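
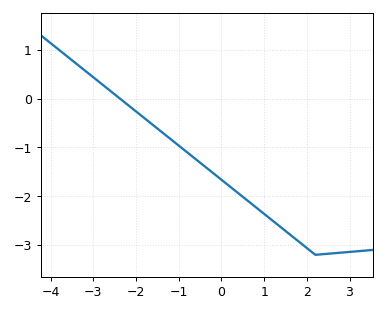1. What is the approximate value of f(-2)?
-0.263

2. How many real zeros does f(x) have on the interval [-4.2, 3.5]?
1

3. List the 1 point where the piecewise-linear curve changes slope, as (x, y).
(2.2, -3.2)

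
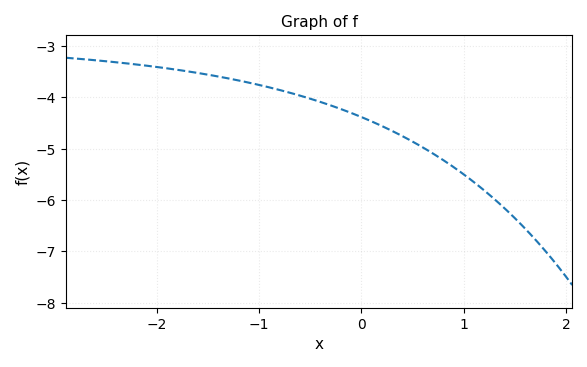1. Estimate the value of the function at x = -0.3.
-4.15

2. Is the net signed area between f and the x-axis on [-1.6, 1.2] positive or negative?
negative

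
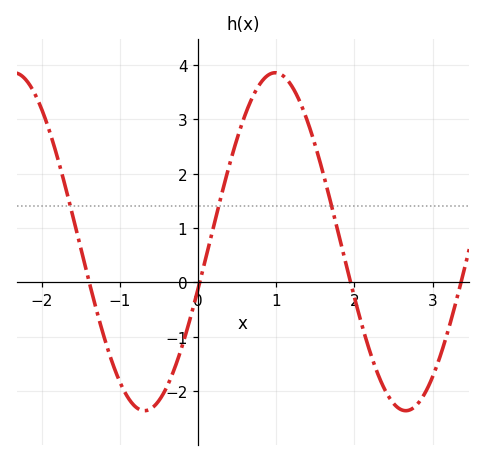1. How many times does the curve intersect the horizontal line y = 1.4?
3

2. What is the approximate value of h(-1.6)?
1.21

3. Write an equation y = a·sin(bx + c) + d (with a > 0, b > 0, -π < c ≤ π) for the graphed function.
y = 3.11sin(1.88x - 0.282) + 0.75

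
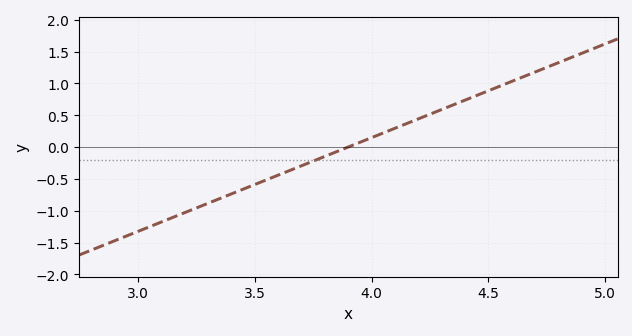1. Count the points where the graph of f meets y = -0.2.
1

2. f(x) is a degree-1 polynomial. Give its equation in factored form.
y = 1.47(x - 3.9)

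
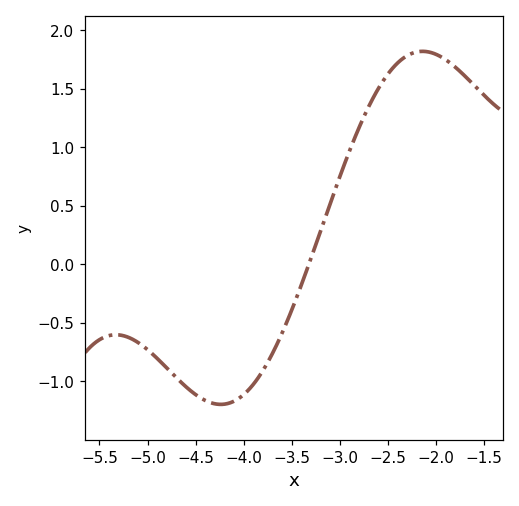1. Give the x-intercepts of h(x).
-3.32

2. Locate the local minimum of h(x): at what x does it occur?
-4.24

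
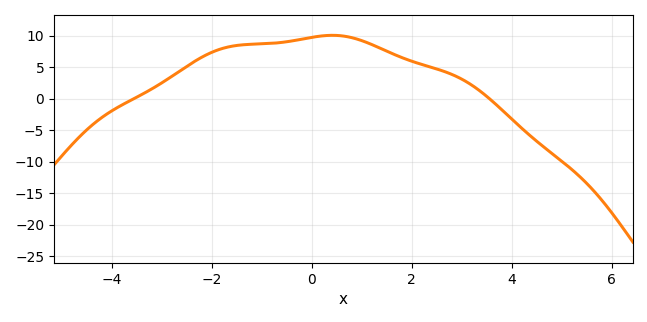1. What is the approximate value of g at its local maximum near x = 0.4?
10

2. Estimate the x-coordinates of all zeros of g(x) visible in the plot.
-3.55, 3.55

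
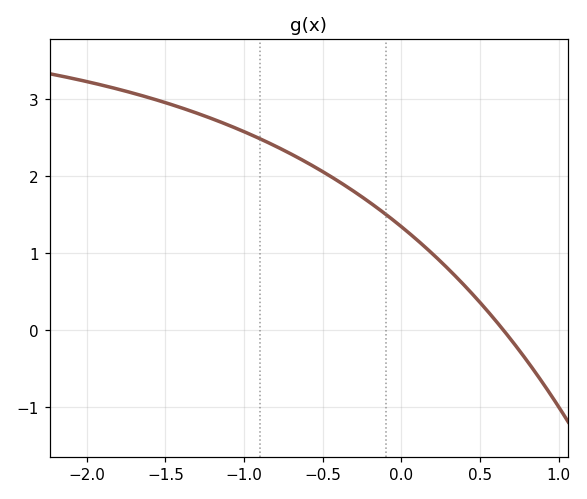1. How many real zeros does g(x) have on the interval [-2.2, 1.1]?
1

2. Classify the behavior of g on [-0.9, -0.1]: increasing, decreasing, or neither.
decreasing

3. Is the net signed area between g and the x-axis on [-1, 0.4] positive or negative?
positive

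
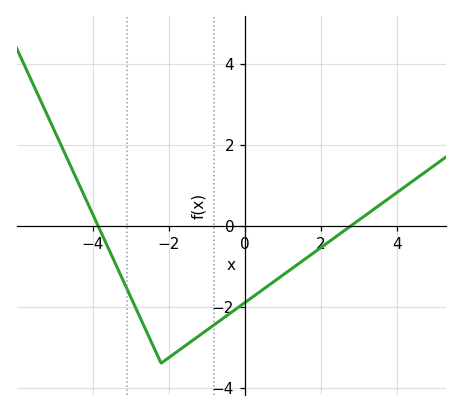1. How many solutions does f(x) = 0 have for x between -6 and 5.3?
2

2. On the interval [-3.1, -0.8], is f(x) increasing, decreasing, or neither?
neither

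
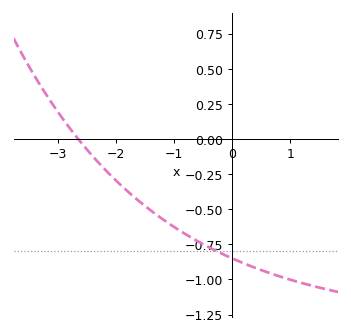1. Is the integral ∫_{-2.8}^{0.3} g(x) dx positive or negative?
negative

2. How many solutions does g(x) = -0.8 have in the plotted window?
1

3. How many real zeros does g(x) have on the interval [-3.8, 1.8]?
1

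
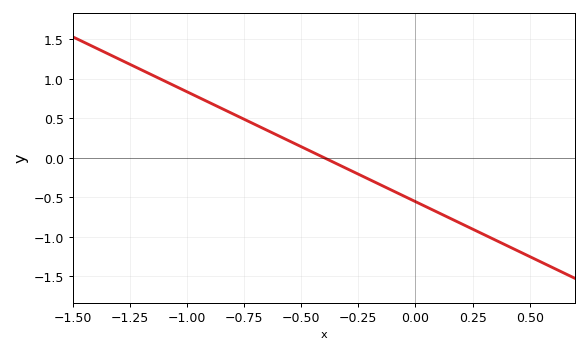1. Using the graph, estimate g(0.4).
-1.11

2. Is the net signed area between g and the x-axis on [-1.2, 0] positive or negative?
positive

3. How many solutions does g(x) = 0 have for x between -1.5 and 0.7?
1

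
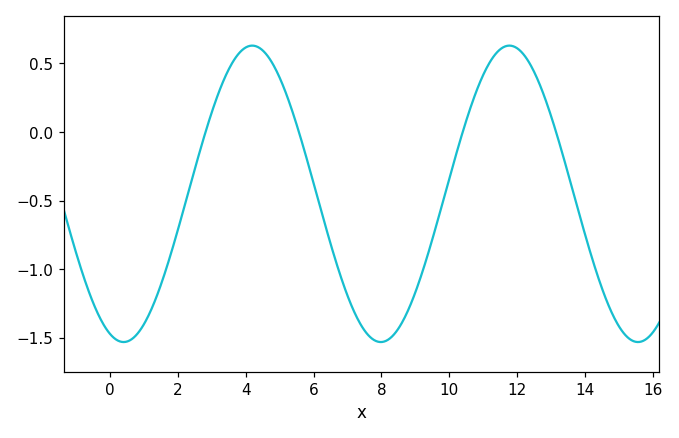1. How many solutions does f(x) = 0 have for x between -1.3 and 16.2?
4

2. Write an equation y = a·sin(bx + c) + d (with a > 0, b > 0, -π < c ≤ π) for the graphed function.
y = 1.08sin(0.83x - 1.9) - 0.45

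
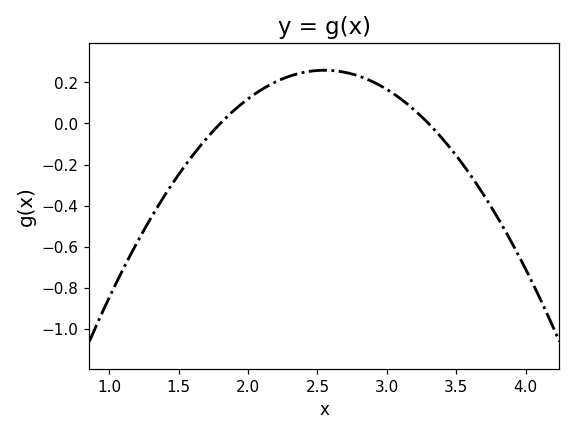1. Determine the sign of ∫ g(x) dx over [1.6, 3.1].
positive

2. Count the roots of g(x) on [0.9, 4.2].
2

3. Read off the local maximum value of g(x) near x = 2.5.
0.259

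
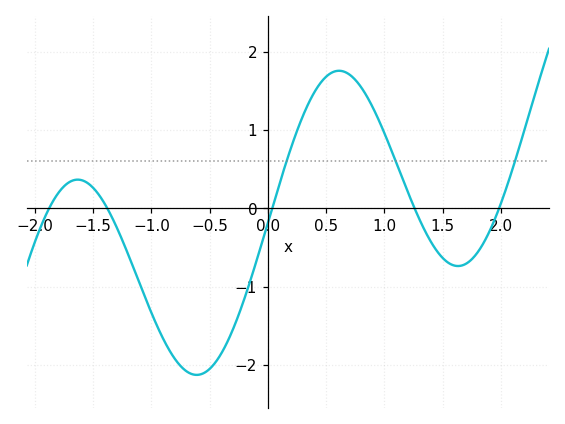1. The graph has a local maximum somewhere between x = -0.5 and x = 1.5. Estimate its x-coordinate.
0.612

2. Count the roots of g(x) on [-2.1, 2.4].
5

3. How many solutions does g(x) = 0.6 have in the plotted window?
3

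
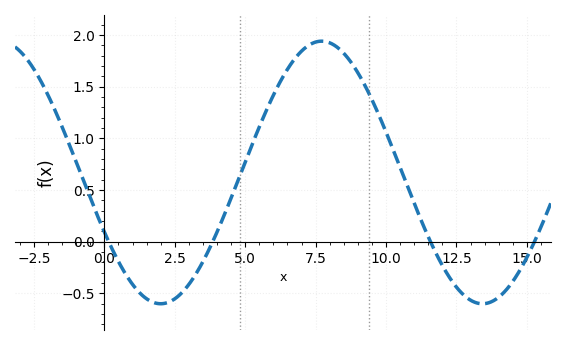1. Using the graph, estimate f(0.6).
-0.242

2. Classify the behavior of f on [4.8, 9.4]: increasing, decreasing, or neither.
neither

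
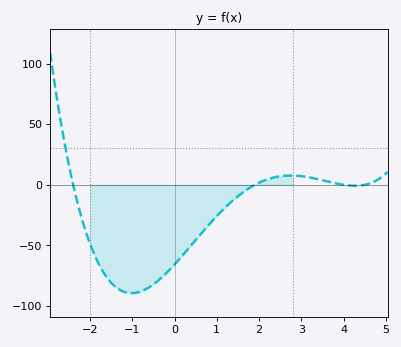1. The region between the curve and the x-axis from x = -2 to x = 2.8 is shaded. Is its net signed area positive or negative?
negative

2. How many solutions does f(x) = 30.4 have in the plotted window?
1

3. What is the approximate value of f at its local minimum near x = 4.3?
0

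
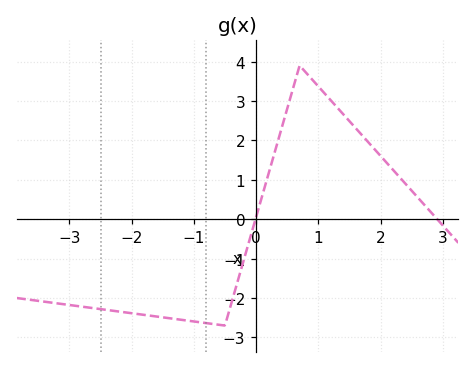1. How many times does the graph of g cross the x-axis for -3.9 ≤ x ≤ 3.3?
2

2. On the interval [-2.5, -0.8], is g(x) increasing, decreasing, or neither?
decreasing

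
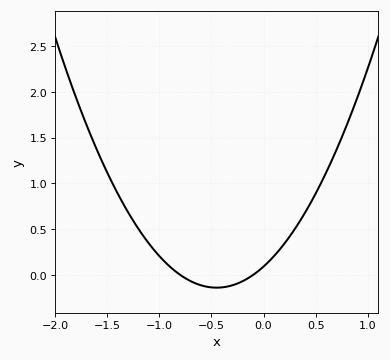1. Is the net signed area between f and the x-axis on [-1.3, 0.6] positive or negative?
positive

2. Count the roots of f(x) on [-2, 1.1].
2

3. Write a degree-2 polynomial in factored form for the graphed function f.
y = 1.14(x + 0.8)(x + 0.1)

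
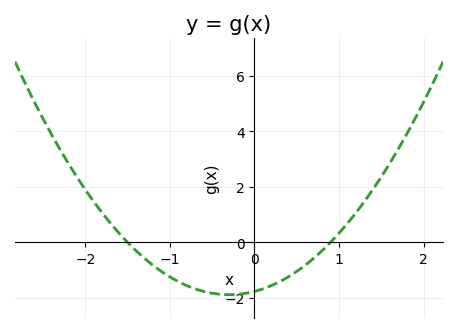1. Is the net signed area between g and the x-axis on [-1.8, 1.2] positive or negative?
negative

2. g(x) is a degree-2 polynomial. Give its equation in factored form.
y = 1.31(x + 1.5)(x - 0.9)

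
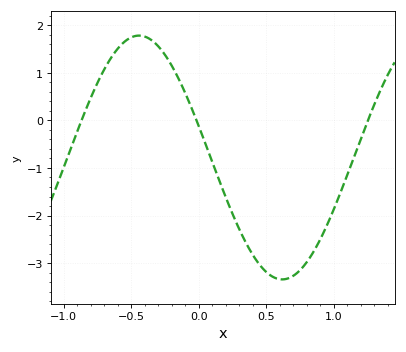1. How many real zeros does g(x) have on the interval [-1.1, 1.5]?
3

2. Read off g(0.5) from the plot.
-3.18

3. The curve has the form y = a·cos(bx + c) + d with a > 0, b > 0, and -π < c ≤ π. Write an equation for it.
y = 2.56cos(2.96x + 1.31) - 0.78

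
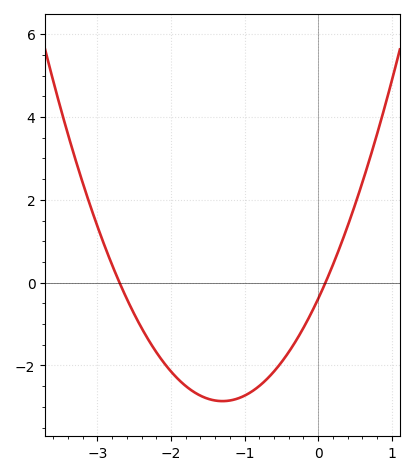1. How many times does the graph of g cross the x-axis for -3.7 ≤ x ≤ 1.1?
2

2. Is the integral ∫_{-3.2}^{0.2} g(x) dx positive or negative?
negative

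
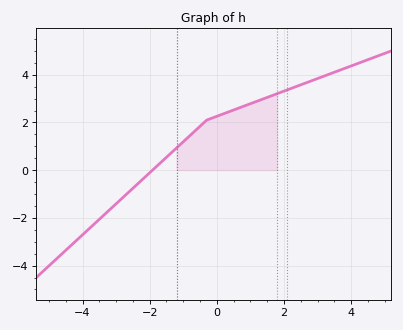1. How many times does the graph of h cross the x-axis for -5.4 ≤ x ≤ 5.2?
1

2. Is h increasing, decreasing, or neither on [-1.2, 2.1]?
increasing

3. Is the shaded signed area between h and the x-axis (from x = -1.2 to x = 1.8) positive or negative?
positive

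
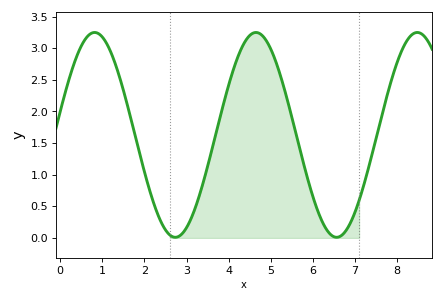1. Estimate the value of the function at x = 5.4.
2.15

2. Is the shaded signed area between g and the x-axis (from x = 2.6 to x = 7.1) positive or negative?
positive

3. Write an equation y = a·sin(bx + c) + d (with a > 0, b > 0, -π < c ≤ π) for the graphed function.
y = 1.62sin(1.6x + 0.23) + 1.63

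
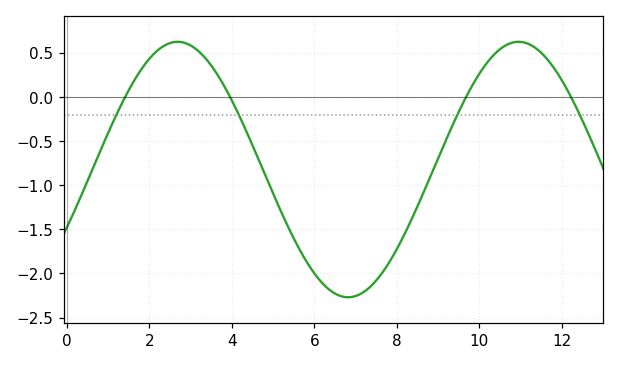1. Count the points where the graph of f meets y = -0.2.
4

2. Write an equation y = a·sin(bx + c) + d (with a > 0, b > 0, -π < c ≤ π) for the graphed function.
y = 1.45sin(0.76x - 0.47) - 0.82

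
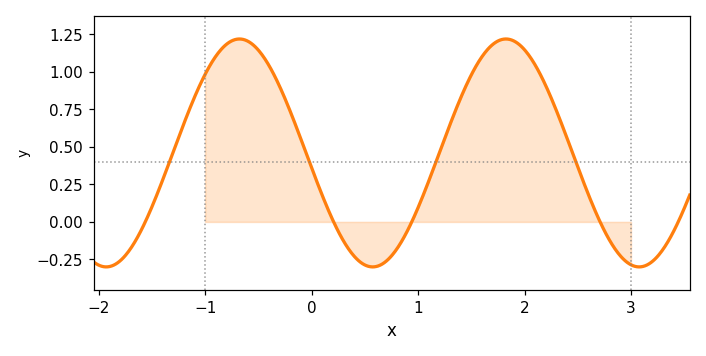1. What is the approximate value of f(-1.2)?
0.656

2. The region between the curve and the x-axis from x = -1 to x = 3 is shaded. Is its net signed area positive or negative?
positive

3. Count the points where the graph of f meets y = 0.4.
4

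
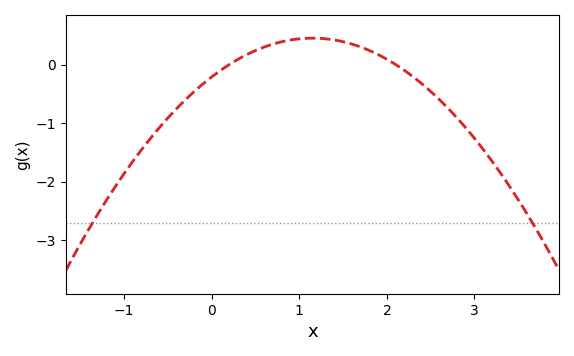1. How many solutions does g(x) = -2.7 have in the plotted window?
2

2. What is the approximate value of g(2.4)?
-0.3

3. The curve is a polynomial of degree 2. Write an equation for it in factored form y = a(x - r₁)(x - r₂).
y = -0.5(x - 0.2)(x - 2.1)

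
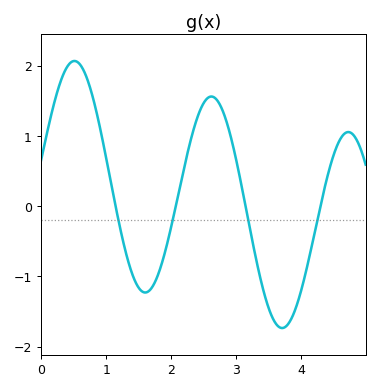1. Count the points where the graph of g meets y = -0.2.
4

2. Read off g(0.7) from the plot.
1.8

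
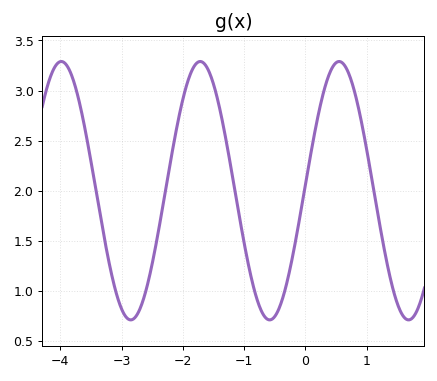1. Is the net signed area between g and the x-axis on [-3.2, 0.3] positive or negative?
positive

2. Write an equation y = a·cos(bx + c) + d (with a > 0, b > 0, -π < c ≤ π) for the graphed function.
y = 1.29cos(2.77x - 1.53) + 2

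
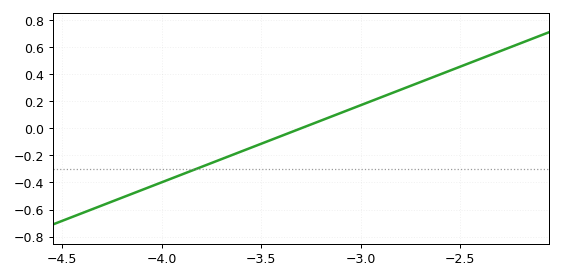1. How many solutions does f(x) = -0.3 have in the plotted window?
1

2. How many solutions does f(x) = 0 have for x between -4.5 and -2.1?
1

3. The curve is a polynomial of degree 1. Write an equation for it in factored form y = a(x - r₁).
y = 0.57(x + 3.3)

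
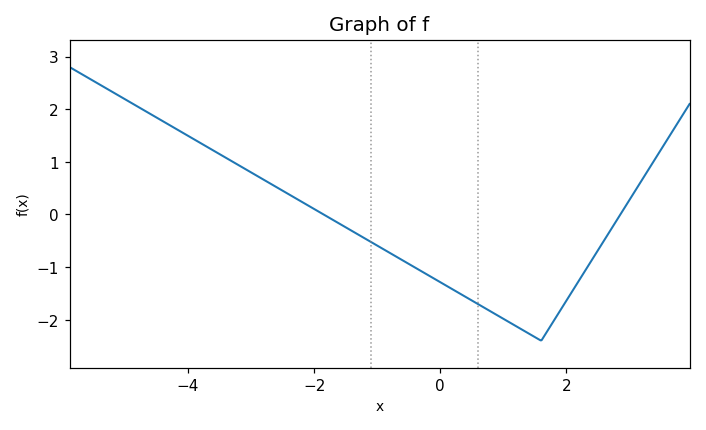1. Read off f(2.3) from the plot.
-1.1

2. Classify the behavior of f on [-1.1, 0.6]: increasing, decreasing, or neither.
decreasing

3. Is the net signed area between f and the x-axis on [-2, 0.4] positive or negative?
negative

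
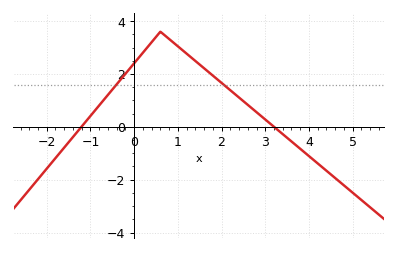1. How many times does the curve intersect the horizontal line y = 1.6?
2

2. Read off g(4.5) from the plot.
-1.8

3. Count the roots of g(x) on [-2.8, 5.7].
2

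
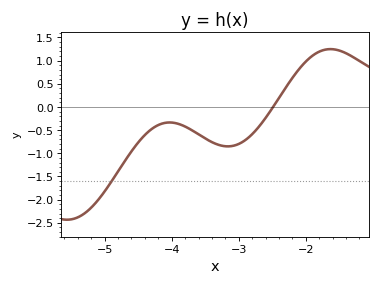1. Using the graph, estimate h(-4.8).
-1.39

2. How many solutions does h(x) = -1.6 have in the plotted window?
1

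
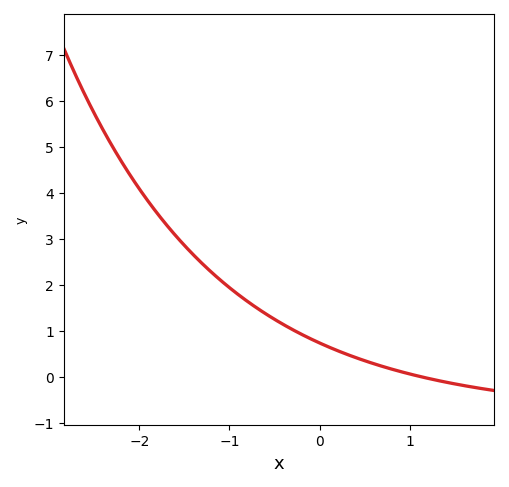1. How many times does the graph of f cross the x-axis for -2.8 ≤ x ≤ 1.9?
1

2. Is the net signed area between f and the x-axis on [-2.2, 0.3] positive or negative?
positive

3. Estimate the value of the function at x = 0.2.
0.572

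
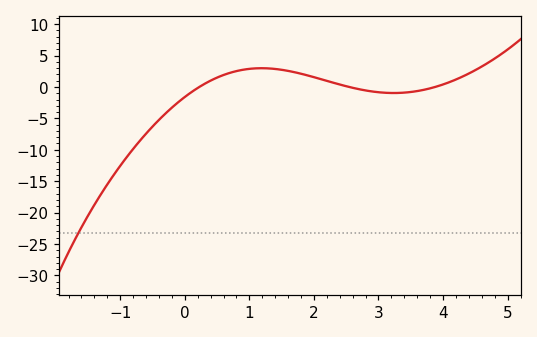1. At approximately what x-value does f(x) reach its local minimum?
3.2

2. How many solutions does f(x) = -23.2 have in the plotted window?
1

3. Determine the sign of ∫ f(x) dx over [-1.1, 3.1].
negative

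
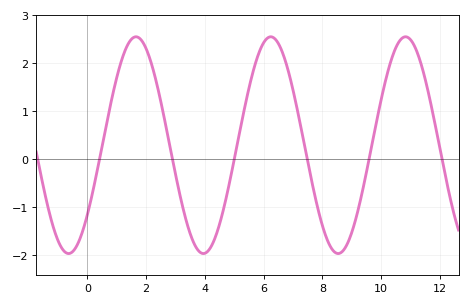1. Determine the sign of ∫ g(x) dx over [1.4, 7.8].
positive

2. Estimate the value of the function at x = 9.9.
0.951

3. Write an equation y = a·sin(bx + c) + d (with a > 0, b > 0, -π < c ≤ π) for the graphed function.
y = 2.26sin(1.37x - 0.7) + 0.29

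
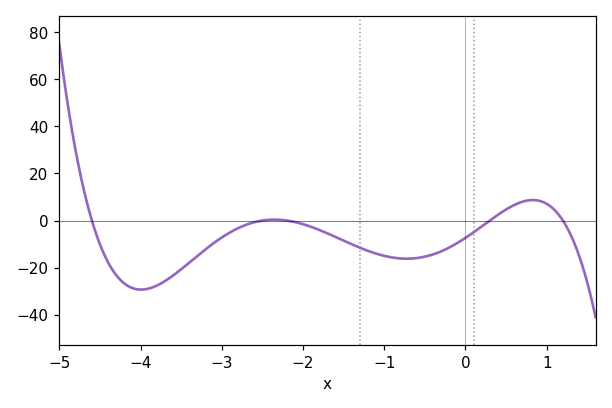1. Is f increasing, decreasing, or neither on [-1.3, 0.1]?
neither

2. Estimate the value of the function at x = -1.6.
-6.98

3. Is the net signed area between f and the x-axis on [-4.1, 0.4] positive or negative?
negative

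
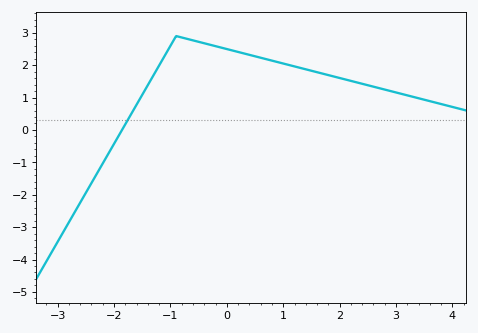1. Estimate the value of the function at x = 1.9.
1.65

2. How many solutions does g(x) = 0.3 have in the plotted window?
1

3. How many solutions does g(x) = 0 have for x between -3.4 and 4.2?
1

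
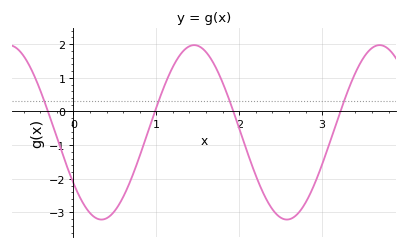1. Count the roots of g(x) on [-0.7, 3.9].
4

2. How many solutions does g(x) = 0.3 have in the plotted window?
4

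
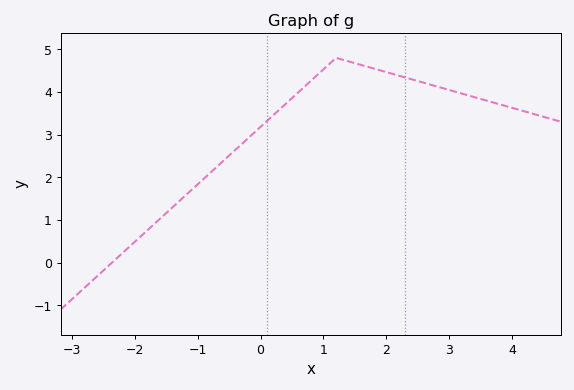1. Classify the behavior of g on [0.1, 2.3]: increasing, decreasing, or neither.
neither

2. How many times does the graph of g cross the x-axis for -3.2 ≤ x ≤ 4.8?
1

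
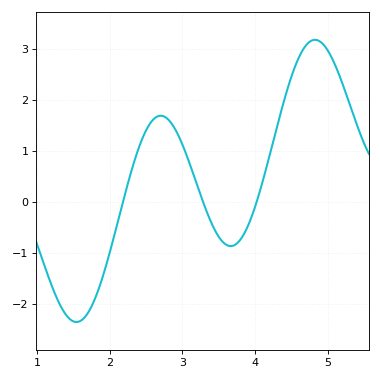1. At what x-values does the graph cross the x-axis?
2.18, 3.28, 4.02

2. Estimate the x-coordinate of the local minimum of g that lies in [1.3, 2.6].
1.54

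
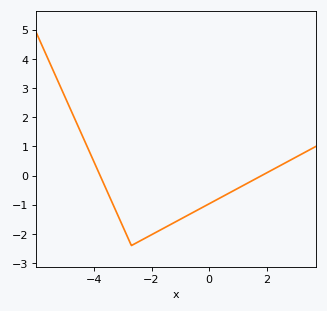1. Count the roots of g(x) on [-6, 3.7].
2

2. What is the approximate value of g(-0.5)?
-1.2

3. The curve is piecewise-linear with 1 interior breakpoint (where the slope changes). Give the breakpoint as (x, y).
(-2.7, -2.4)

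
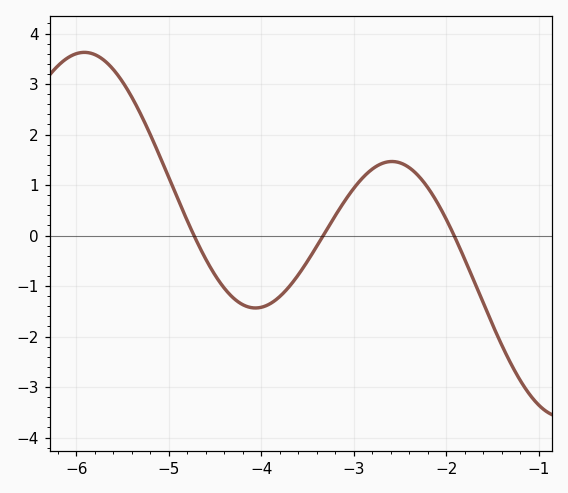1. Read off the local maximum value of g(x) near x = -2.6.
1.47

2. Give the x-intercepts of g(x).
-4.73, -3.33, -1.91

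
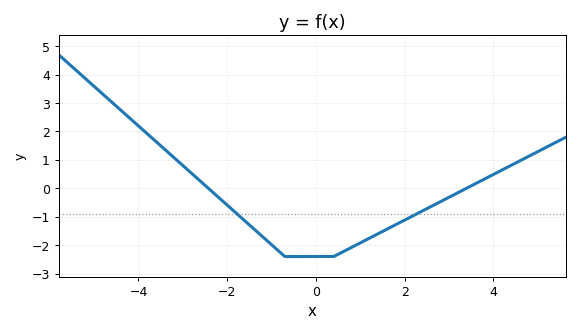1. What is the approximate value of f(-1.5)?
-1.29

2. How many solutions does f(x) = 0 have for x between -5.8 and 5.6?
2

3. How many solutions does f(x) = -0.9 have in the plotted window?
2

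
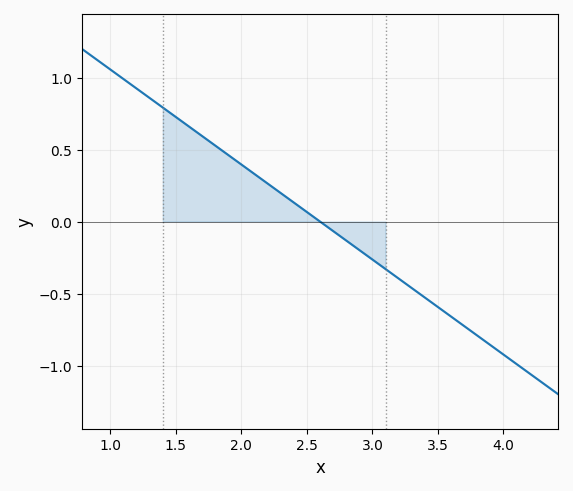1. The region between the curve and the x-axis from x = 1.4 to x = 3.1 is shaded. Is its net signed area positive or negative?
positive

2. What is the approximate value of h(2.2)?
0.25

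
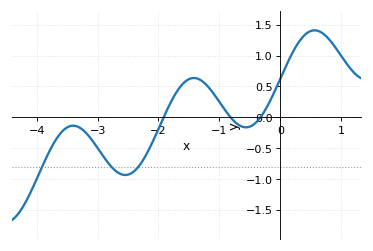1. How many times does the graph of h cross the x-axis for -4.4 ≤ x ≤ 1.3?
3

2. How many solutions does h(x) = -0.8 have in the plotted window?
3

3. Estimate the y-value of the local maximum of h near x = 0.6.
1.4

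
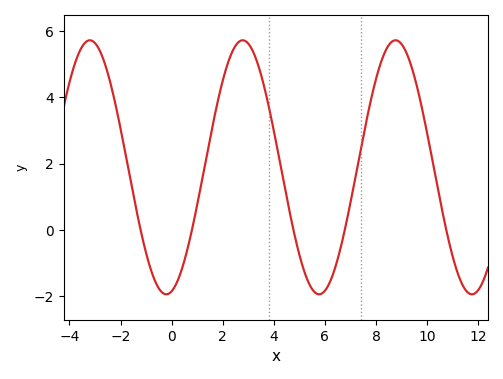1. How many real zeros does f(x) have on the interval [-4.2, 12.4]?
5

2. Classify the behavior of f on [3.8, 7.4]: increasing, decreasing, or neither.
neither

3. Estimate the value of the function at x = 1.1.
1.2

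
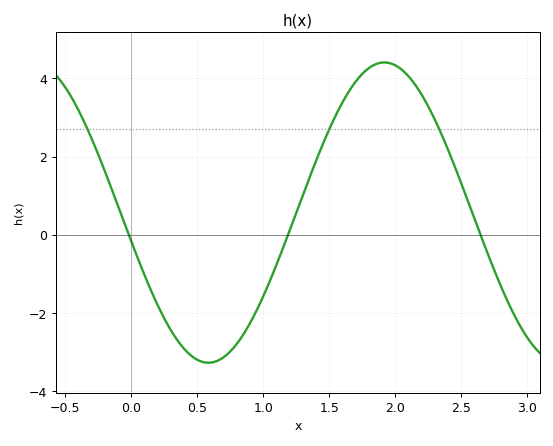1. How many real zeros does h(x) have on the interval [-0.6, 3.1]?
3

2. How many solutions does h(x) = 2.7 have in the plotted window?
3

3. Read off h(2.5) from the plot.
1.4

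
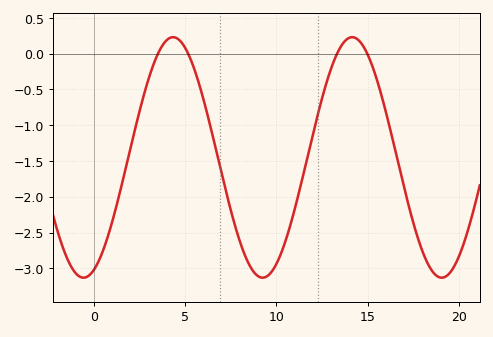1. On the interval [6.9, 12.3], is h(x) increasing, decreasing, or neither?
neither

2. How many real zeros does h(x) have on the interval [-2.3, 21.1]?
4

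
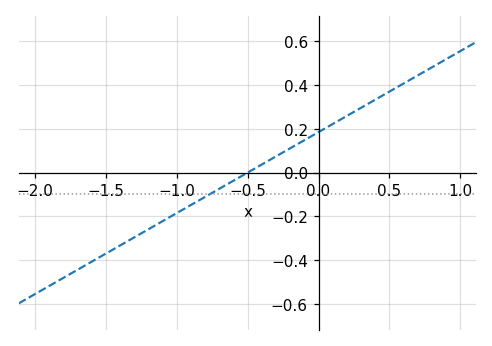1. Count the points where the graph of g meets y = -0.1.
1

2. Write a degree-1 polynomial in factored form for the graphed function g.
y = 0.37(x + 0.5)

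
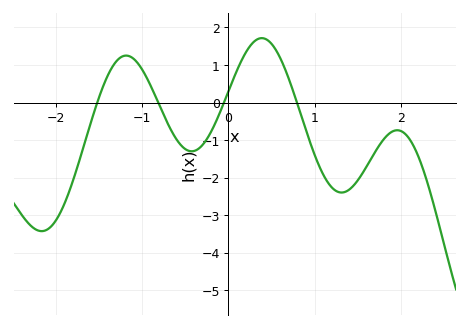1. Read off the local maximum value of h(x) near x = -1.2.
1.25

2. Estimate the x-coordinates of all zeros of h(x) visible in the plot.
-1.52, -0.816, -0.052, 0.796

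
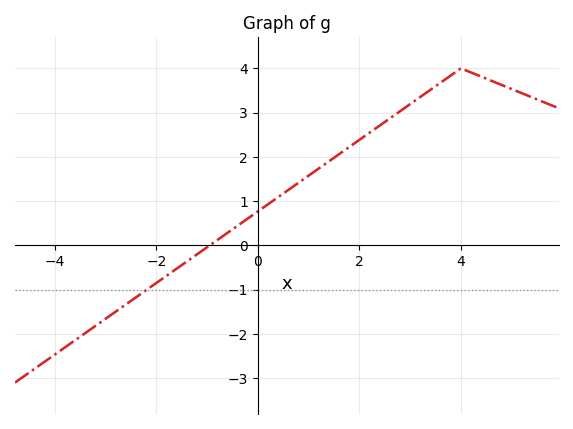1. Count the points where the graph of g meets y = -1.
1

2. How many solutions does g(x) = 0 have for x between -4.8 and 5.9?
1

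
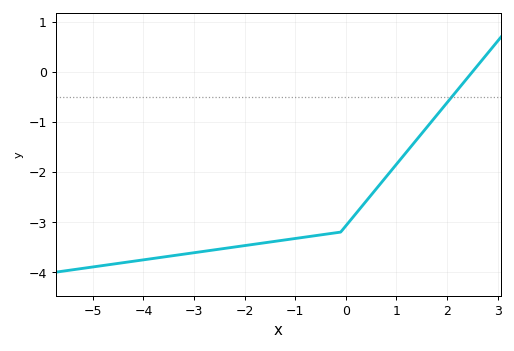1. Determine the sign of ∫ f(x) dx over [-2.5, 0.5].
negative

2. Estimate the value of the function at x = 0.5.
-2.46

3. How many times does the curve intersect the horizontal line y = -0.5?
1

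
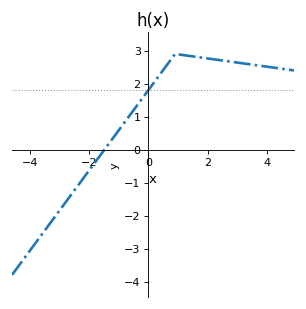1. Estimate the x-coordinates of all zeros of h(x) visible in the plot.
-1.4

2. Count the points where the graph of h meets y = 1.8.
1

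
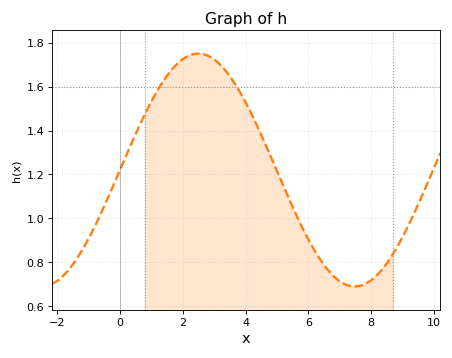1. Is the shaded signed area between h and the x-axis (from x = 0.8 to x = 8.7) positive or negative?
positive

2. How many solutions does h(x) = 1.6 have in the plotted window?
2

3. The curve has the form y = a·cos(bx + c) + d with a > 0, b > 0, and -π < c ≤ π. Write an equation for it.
y = 0.53cos(0.63x - 1.6) + 1.22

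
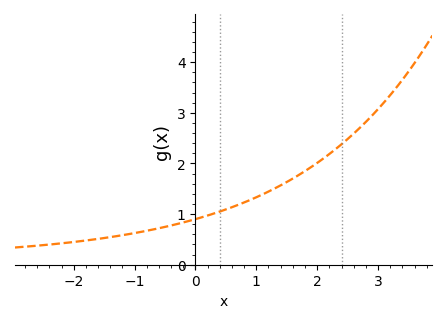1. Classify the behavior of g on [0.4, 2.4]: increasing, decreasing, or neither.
increasing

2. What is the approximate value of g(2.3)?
2.28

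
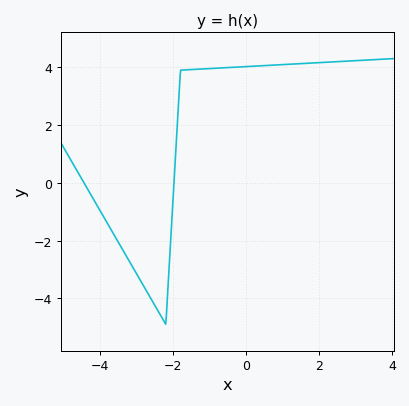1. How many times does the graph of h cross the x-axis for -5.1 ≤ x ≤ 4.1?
2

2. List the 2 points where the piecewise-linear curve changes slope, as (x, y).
(-2.2, -4.9); (-1.8, 3.9)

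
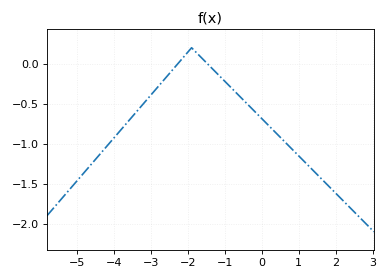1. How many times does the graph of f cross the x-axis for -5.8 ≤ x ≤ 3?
2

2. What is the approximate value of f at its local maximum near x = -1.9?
0.199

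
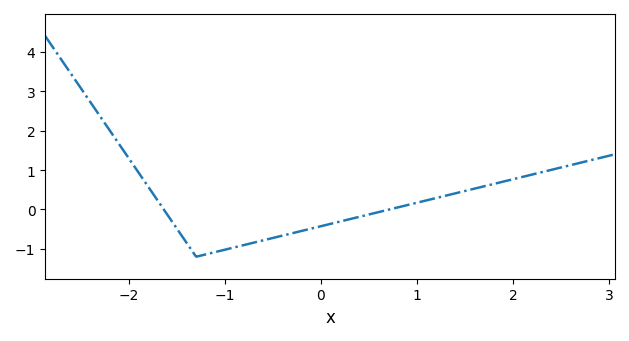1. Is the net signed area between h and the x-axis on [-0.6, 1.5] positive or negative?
negative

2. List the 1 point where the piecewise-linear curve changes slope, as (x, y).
(-1.3, -1.2)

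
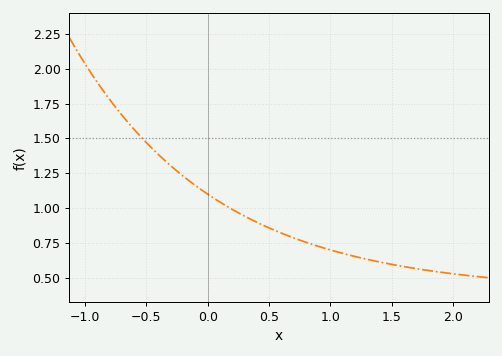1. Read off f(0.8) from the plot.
0.76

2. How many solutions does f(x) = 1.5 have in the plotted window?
1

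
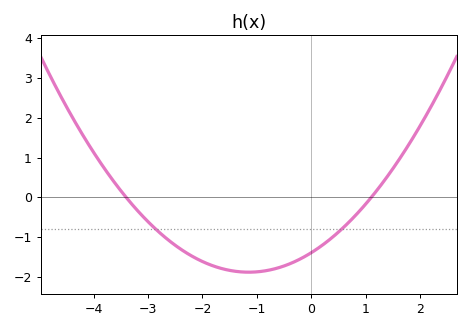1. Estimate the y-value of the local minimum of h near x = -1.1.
-1.9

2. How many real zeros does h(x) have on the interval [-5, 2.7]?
2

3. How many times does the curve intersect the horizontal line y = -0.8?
2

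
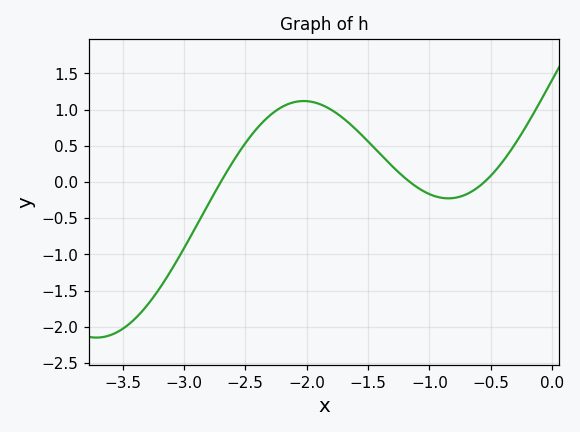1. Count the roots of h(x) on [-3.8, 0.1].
3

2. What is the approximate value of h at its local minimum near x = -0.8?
-0.226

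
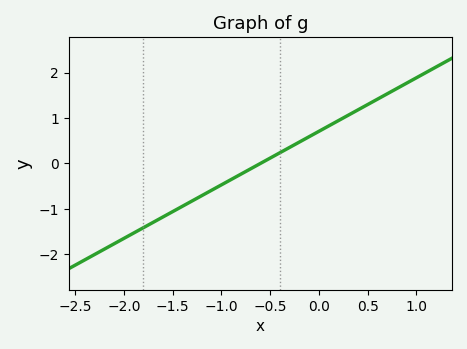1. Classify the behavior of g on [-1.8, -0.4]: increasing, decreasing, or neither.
increasing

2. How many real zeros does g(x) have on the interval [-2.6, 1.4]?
1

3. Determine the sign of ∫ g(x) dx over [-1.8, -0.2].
negative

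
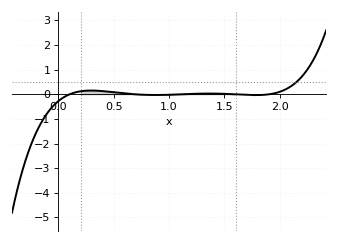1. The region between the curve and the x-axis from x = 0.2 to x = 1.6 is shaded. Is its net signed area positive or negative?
positive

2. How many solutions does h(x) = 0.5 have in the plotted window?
1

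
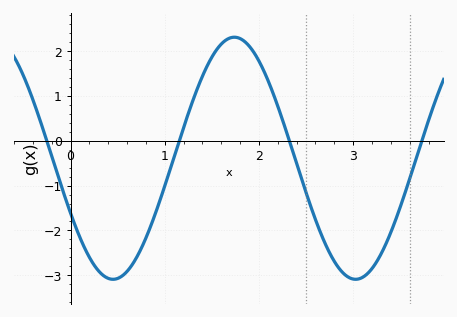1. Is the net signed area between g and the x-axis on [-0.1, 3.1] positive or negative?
negative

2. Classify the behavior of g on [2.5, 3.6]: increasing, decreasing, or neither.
neither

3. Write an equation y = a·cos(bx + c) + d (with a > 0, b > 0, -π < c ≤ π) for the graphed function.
y = 2.7cos(2.44x + 2.04) - 0.39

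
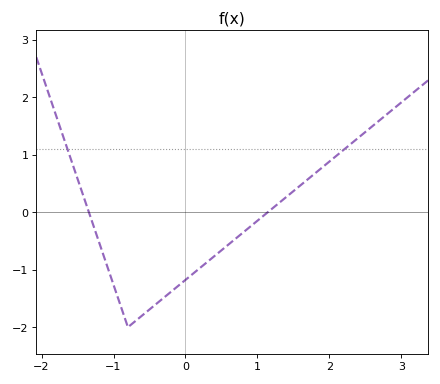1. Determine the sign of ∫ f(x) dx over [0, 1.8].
negative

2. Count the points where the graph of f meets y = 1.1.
2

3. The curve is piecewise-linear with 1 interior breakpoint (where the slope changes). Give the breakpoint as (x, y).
(-0.8, -2)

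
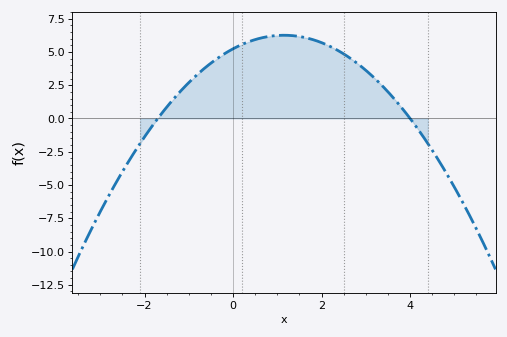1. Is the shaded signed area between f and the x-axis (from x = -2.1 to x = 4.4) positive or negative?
positive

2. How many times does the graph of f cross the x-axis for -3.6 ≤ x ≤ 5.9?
2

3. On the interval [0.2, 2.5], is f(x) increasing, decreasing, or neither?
neither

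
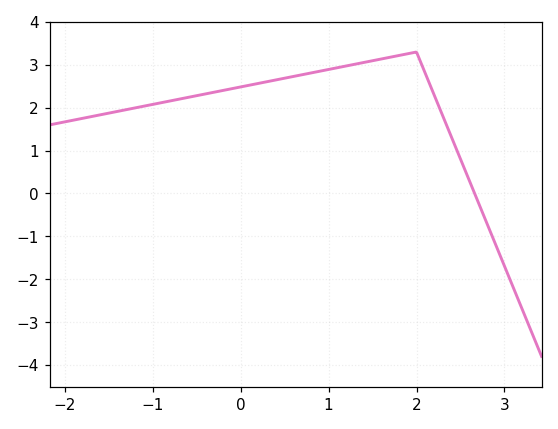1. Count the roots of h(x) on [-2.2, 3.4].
1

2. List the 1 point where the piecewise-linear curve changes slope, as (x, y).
(2, 3.3)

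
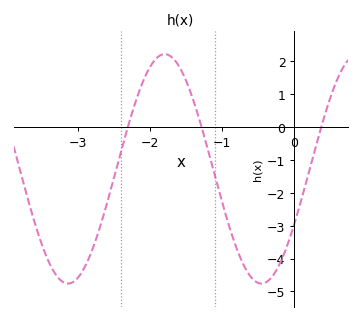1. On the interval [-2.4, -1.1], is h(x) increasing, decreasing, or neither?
neither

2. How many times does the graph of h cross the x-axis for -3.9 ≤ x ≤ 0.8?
3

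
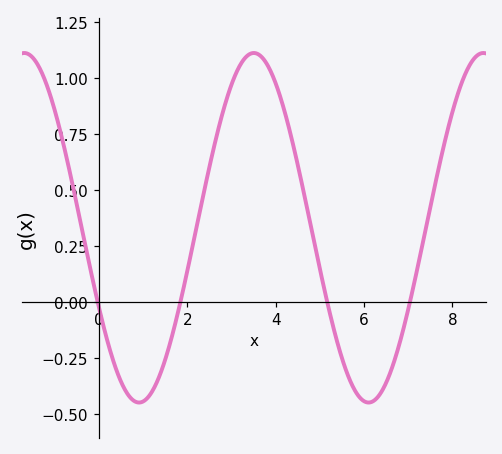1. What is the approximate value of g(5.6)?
-0.31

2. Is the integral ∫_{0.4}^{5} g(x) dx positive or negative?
positive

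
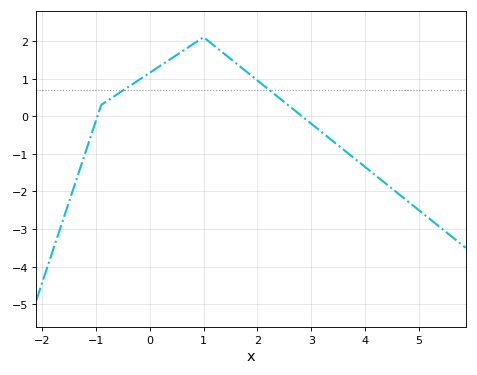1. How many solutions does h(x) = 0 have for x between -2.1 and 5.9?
2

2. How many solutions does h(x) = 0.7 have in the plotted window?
2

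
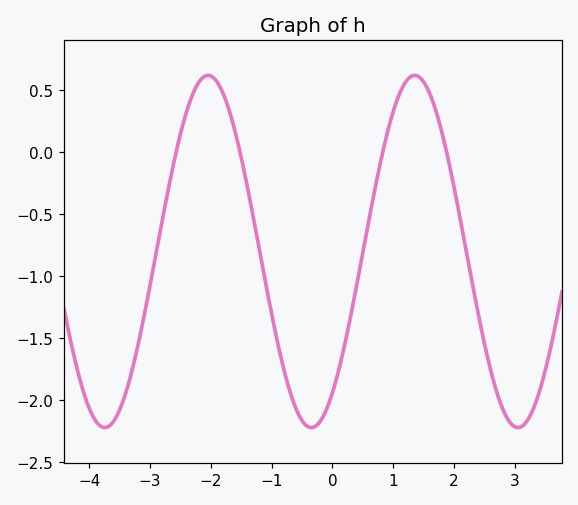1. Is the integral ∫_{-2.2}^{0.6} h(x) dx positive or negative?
negative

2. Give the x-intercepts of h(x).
-2.6, -1.6, 0.8, 1.8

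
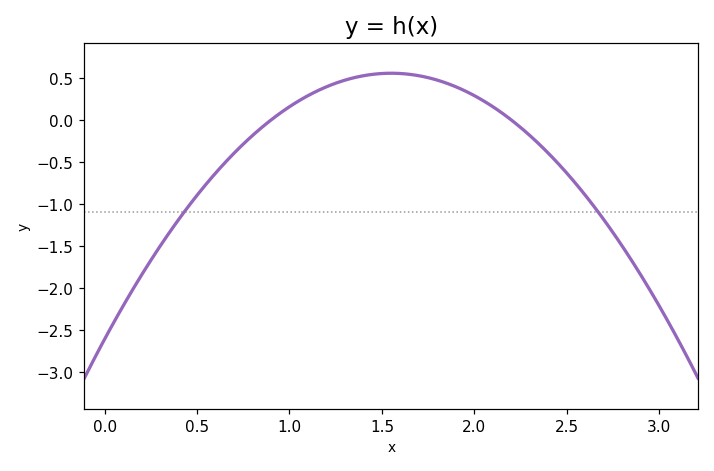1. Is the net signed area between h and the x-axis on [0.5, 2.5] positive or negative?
positive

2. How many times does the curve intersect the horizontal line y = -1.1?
2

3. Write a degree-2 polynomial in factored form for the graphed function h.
y = -1.32(x - 0.9)(x - 2.2)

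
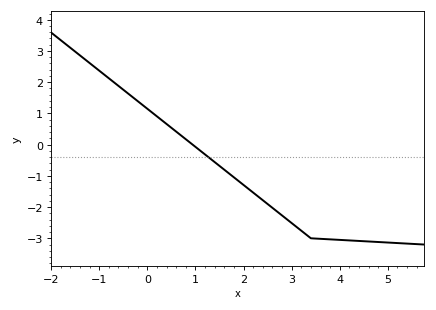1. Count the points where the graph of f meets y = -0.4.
1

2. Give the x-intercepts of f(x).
1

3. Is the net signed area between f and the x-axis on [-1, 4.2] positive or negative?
negative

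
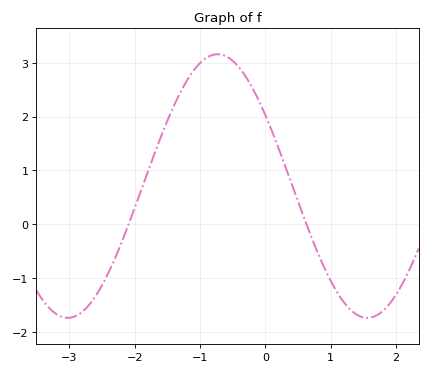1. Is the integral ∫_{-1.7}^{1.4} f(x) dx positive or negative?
positive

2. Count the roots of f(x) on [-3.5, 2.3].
2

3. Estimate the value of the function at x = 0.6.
0.099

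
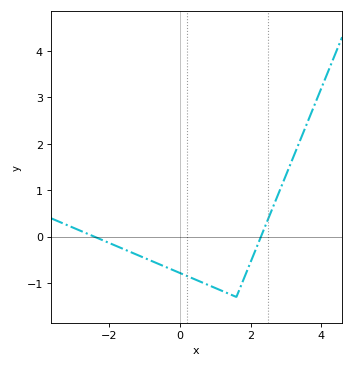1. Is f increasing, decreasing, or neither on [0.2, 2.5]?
neither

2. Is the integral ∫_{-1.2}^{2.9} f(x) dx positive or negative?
negative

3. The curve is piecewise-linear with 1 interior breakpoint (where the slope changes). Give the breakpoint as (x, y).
(1.6, -1.3)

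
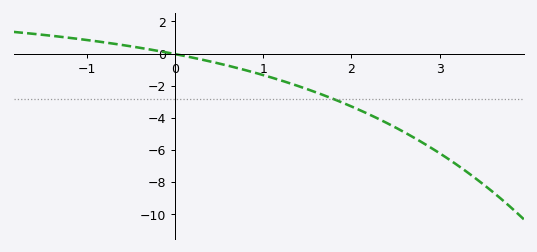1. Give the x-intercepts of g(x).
0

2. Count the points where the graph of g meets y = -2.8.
1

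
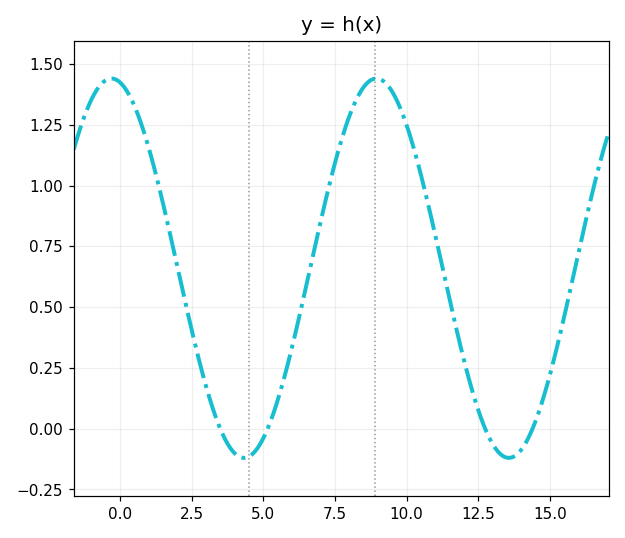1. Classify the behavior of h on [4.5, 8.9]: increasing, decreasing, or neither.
increasing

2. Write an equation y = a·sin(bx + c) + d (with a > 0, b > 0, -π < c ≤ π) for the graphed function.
y = 0.78sin(0.68x + 1.8) + 0.66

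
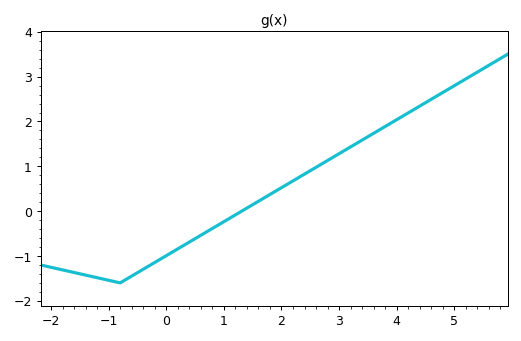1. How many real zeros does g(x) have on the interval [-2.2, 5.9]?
1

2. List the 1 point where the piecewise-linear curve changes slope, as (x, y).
(-0.8, -1.6)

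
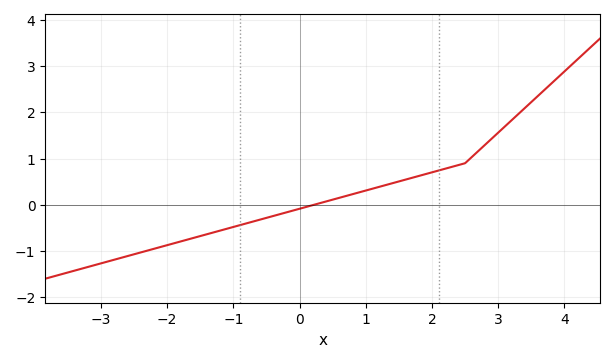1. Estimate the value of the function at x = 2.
0.7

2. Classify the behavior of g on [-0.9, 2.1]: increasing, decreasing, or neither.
increasing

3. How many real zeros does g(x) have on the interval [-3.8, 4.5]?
1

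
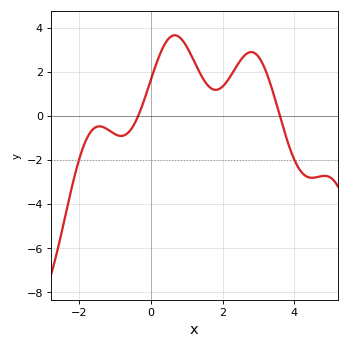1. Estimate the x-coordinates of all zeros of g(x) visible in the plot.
-0.4, 3.6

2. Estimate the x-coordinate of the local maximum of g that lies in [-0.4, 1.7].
0.6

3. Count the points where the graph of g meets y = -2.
2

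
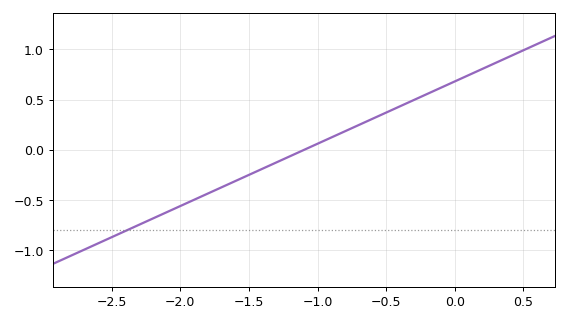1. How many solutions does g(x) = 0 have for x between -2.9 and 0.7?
1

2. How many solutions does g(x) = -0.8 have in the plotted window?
1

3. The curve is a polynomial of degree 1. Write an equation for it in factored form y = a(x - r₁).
y = 0.62(x + 1.1)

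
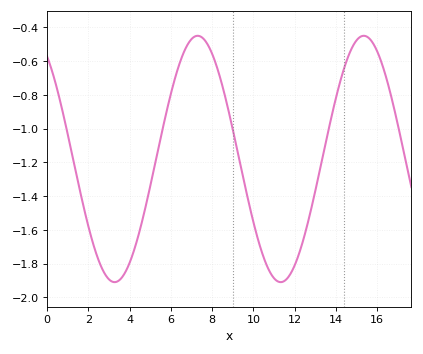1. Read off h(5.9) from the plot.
-0.843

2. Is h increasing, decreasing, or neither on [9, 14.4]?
neither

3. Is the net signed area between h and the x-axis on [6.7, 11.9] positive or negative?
negative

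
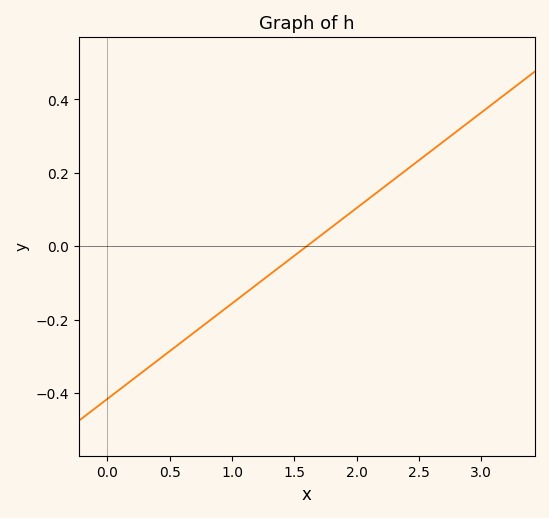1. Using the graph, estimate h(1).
-0.156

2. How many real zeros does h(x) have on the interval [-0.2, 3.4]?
1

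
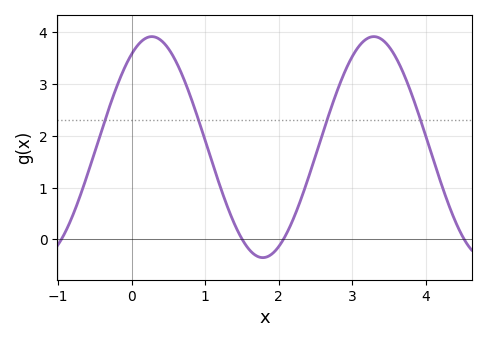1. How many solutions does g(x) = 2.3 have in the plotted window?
4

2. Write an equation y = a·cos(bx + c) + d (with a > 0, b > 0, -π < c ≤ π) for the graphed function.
y = 2.13cos(2.08x - 0.57) + 1.78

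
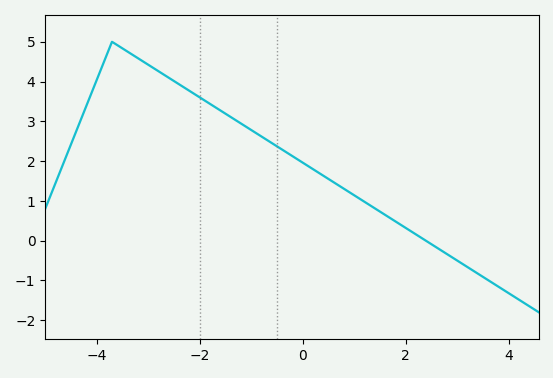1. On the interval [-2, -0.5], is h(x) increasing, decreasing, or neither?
decreasing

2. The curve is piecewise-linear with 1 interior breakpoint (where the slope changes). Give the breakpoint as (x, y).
(-3.7, 5)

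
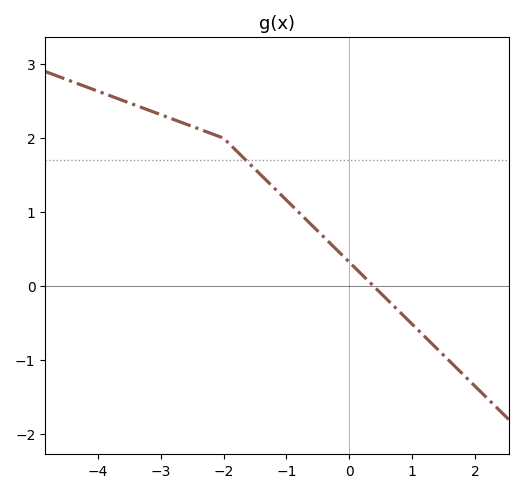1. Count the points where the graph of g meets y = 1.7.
1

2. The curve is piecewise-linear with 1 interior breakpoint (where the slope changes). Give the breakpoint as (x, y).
(-2, 2)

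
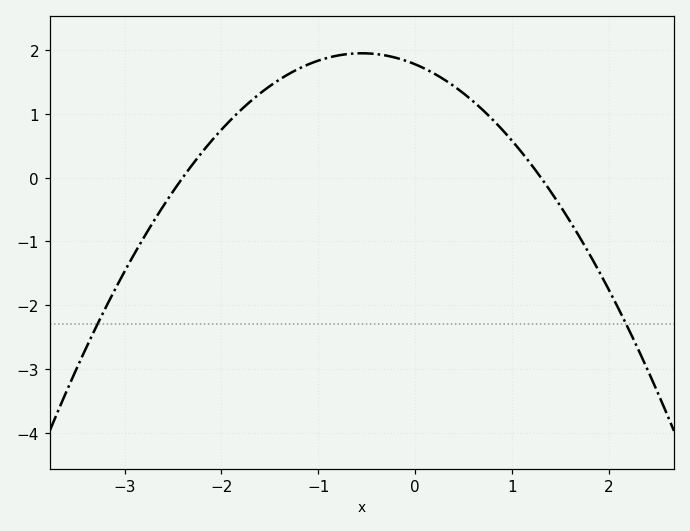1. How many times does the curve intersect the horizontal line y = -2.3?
2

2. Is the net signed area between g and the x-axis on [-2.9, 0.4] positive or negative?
positive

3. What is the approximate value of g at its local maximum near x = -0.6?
1.95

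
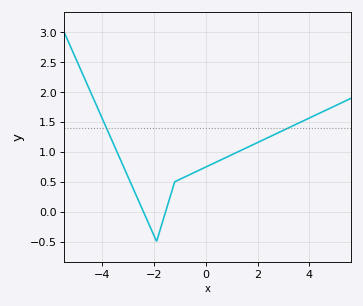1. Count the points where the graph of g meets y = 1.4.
2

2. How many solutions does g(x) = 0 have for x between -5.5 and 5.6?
2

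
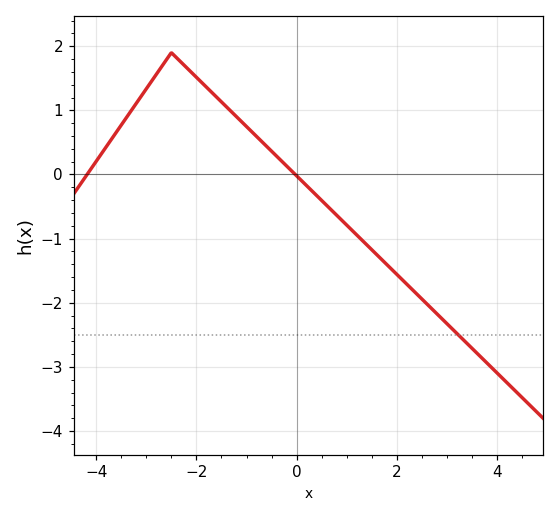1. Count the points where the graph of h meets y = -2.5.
1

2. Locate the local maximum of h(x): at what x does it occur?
-2.4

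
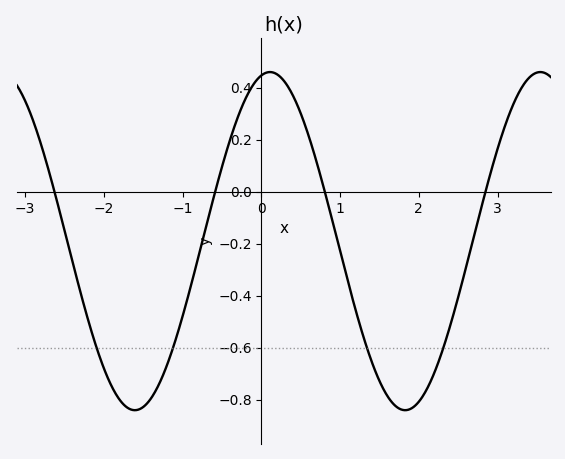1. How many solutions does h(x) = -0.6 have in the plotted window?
4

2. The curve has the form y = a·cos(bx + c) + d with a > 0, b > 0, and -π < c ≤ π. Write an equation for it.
y = 0.65cos(1.8x - 0.2) - 0.19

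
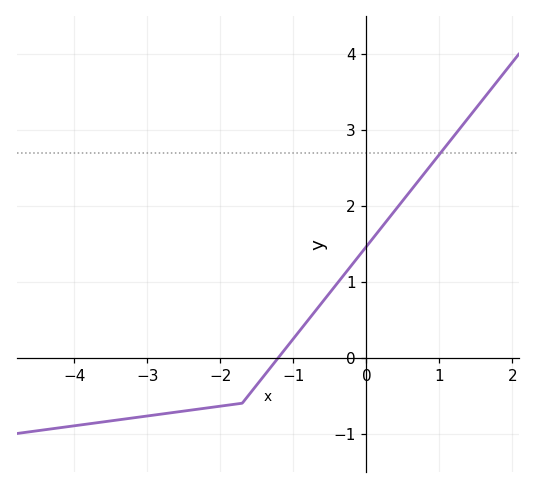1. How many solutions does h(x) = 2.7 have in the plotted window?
1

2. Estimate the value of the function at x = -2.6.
-0.716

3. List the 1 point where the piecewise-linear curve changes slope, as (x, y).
(-1.7, -0.6)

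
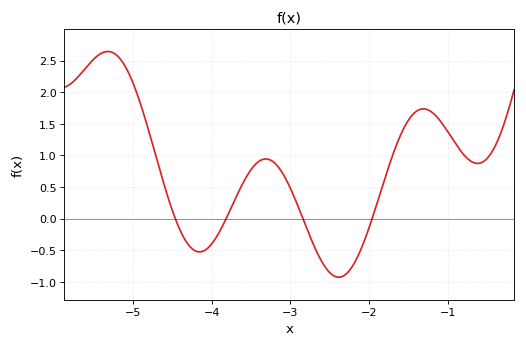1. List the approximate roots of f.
-4.47, -3.82, -2.84, -1.96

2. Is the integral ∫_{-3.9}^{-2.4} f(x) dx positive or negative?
positive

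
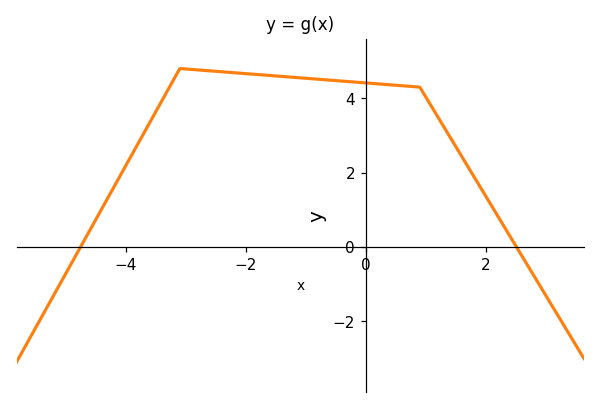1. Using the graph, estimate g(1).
4.03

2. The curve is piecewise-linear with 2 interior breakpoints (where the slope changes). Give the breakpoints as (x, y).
(-3.1, 4.8); (0.9, 4.3)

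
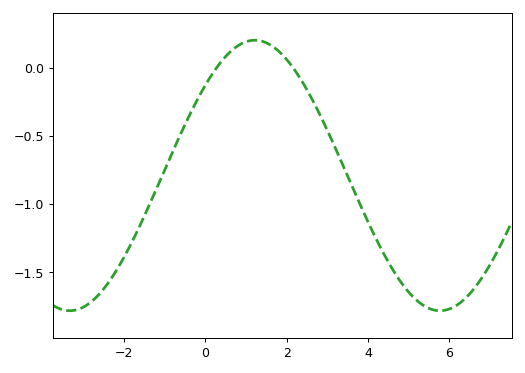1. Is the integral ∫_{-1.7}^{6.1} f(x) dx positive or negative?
negative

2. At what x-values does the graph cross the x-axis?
0.2, 2.2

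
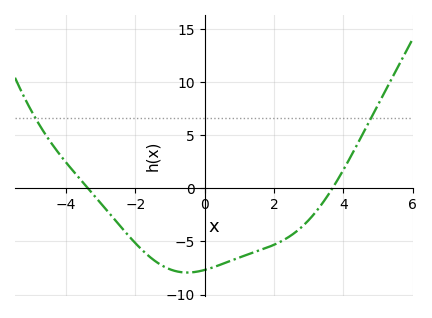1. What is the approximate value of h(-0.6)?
-8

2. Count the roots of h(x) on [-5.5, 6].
2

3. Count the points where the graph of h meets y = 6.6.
2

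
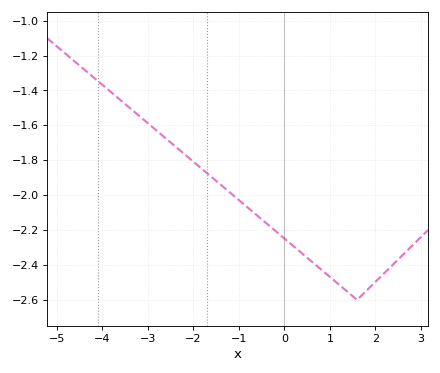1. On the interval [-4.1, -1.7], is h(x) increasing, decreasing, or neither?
decreasing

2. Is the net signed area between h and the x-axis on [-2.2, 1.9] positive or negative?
negative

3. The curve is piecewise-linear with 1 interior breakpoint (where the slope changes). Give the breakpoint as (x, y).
(1.6, -2.6)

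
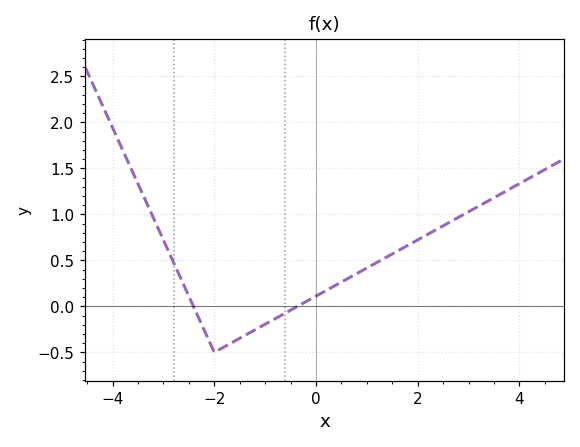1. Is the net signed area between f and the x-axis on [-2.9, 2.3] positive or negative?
positive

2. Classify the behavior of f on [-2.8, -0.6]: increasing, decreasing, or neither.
neither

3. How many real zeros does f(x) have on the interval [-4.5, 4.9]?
2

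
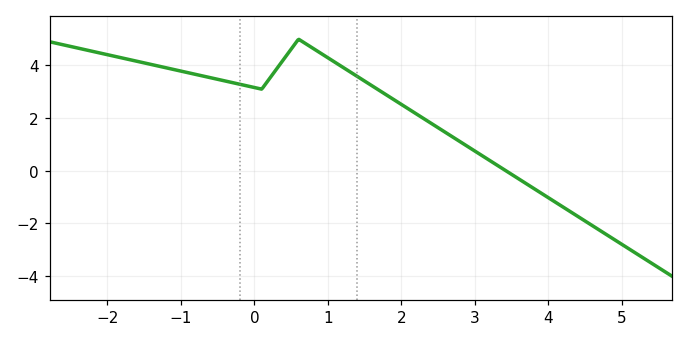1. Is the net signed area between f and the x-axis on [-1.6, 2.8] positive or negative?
positive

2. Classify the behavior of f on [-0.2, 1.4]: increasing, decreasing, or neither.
neither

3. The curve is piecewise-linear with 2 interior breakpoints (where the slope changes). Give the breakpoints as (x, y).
(0.1, 3.1); (0.6, 5)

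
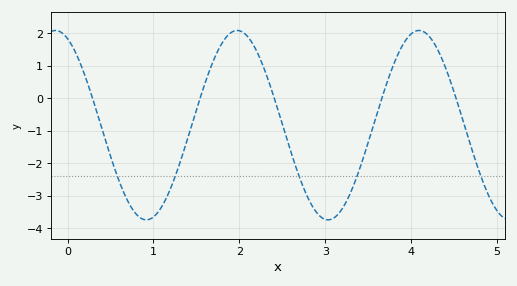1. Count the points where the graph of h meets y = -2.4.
5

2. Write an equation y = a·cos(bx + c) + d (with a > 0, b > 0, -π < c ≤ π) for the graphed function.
y = 2.91cos(3x + 0.42) - 0.83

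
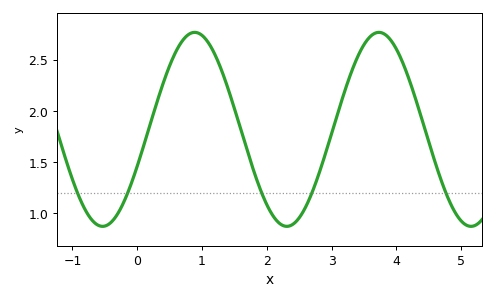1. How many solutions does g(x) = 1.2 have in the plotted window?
5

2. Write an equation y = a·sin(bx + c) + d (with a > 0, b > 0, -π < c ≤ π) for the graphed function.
y = 0.95sin(2.21x - 0.39) + 1.82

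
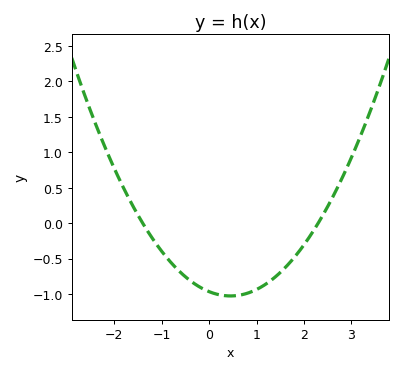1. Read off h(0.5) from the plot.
-1.03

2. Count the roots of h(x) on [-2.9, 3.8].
2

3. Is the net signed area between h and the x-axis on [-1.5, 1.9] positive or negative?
negative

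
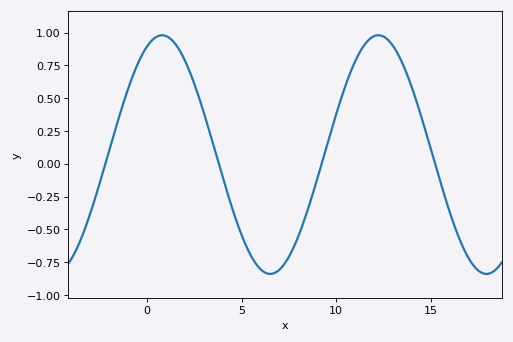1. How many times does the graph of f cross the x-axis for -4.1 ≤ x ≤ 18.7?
4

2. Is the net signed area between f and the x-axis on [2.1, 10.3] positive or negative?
negative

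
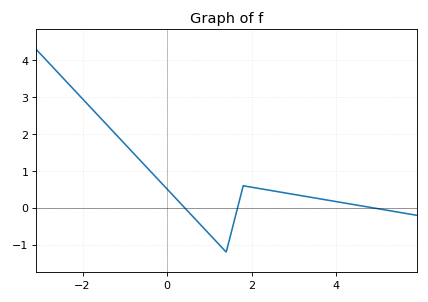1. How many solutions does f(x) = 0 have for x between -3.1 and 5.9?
3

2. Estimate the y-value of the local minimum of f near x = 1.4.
-1.2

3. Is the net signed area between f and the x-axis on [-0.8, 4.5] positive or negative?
positive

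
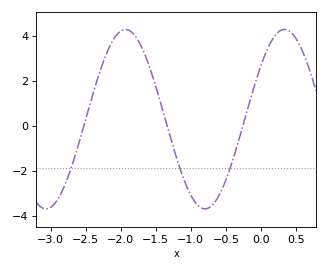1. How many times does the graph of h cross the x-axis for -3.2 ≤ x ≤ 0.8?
3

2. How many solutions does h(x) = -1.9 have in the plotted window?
3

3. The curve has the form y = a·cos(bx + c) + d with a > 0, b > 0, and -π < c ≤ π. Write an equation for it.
y = 3.99cos(2.77x - 0.932) + 0.29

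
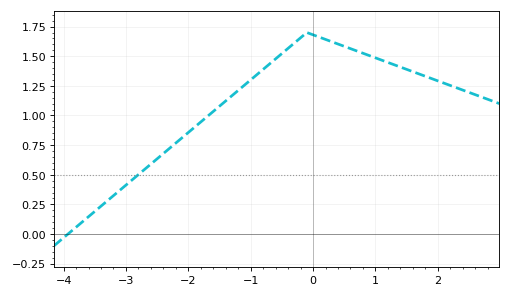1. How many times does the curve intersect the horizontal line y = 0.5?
1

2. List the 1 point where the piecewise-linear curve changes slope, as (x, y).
(-0.1, 1.7)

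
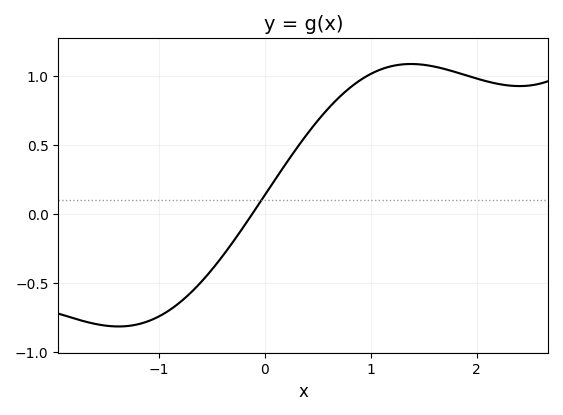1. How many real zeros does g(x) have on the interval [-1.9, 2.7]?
1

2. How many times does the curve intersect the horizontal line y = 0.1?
1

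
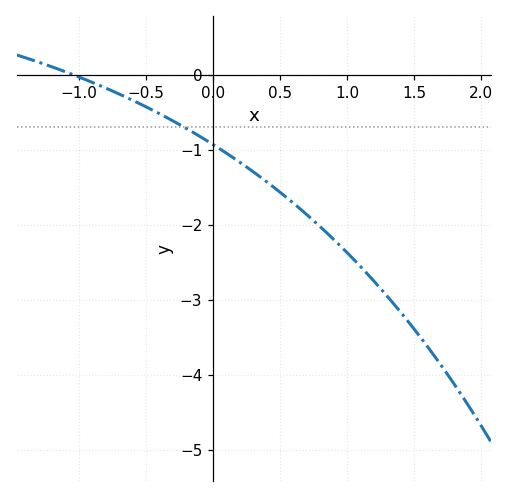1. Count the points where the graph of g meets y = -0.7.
1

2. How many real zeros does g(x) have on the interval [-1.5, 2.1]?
1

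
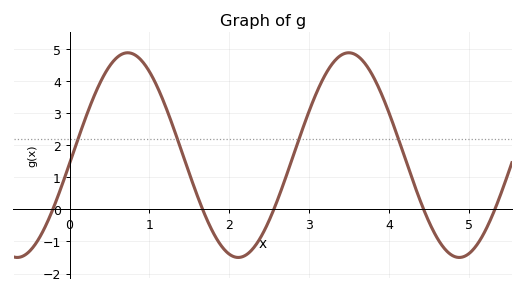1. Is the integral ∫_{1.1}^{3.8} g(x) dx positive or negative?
positive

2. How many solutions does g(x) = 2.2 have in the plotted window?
4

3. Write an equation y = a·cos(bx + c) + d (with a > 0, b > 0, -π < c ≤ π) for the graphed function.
y = 3.19cos(2.3x - 1.7) + 1.69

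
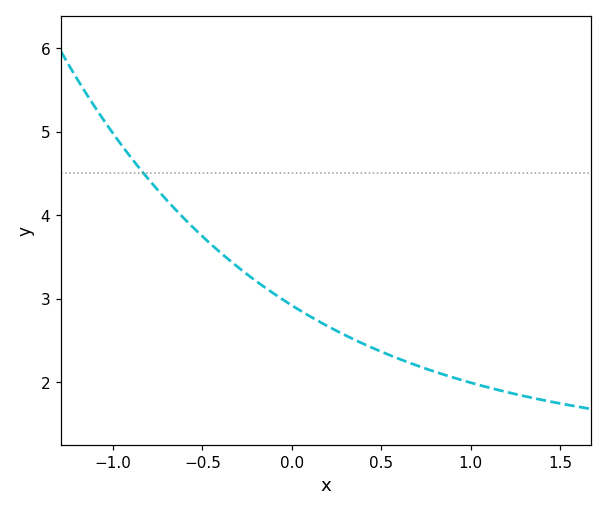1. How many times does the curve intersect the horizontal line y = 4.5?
1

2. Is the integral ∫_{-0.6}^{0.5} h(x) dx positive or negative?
positive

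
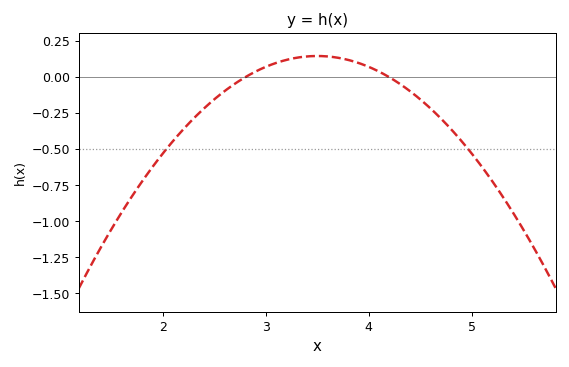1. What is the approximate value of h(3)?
0.072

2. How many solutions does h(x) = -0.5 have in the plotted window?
2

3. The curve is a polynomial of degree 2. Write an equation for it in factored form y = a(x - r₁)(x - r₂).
y = -0.3(x - 2.8)(x - 4.2)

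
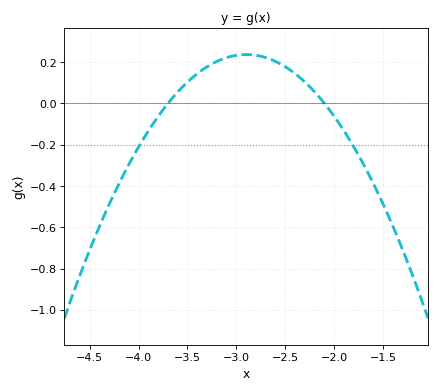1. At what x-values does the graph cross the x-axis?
-3.7, -2.1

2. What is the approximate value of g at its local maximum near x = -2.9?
0.237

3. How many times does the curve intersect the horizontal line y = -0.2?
2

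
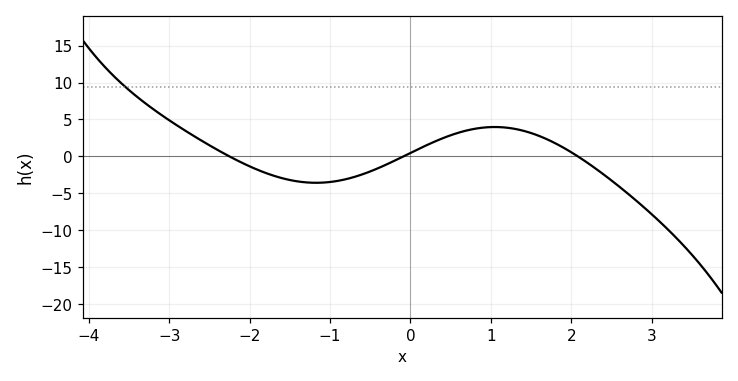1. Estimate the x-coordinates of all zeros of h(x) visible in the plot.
-2.25, -0.089, 2.08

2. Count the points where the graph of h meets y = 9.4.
1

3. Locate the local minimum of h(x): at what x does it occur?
-1.17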